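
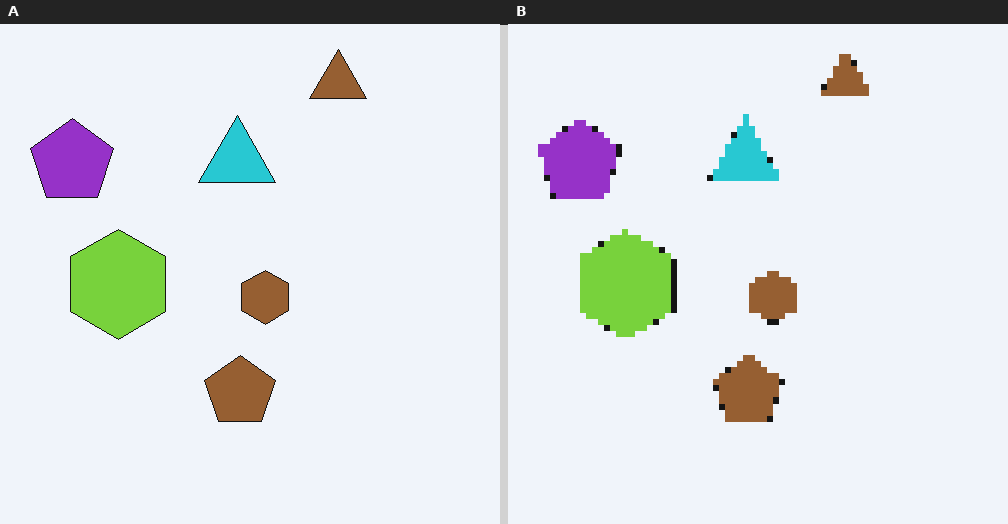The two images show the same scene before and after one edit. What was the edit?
The transformation is: pixelated into visible square blocks.

Shapes are reduced to large square blocks; fine edges and outlines are lost — a downscale-then-upscale (mosaic) effect.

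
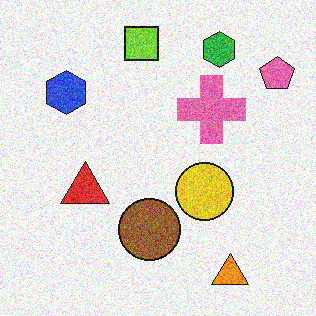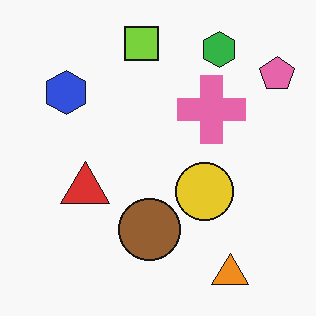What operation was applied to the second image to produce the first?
The image was degraded with heavy additive noise.

Random speckle covers the whole image, including the flat background.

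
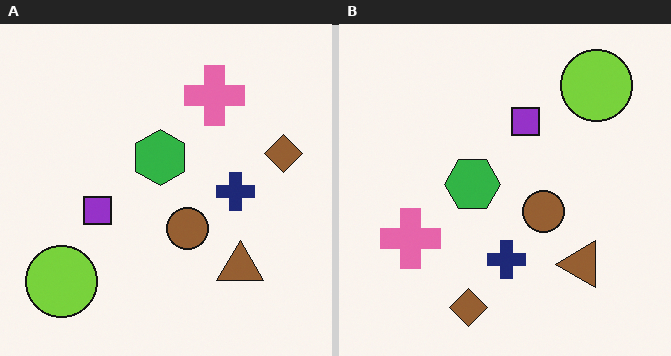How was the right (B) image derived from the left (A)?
It was transposed (reflected across the top-left ↔ bottom-right diagonal).

Shapes have swapped their row and column positions — what was in the top-right is now in the bottom-left — a diagonal reflection.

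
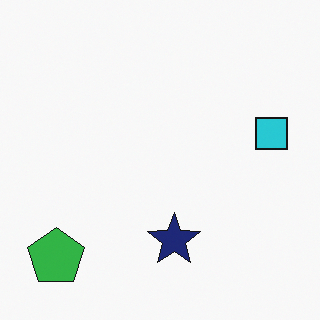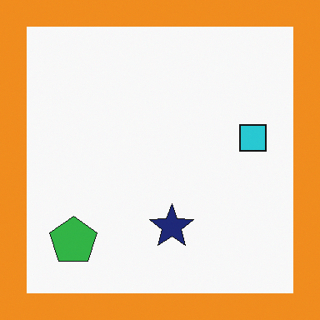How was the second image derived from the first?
The second image is the first framed with a orange border.

A solid orange frame runs around the edge of the second image, with the content slightly shrunk inside it.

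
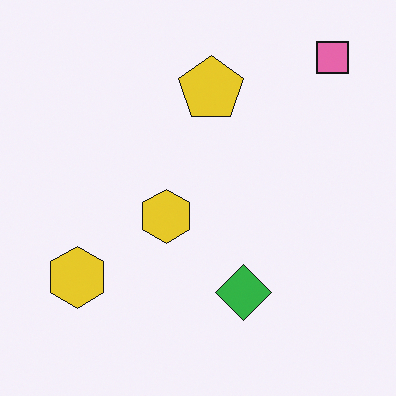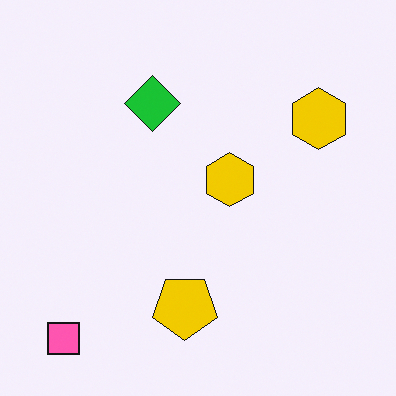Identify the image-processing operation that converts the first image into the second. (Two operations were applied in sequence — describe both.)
The second image is the first rotated 180°, then slightly oversaturated.

The pink square sits in the top-right of the first image and the bottom-left of the second — consistent with a whole-image 180° rotation. All colors are more vivid — a global saturation change.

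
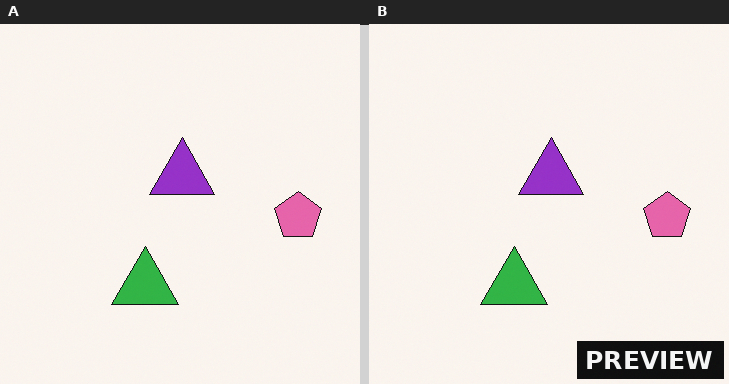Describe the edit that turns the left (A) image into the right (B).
The image was watermarked with the text "PREVIEW" in the lower-right corner.

A dark label reading "PREVIEW" appears in the lower-right corner.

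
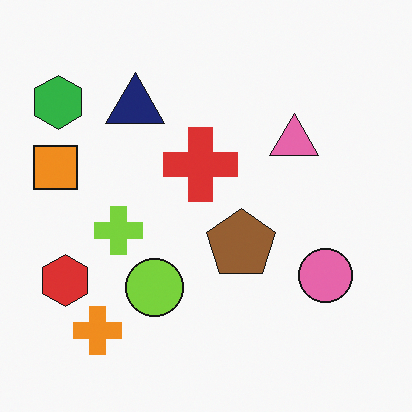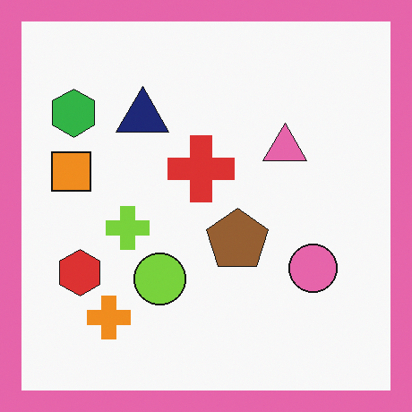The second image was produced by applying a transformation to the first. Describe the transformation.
Framed with a pink border.

A solid pink frame runs around the edge of the second image, with the content slightly shrunk inside it.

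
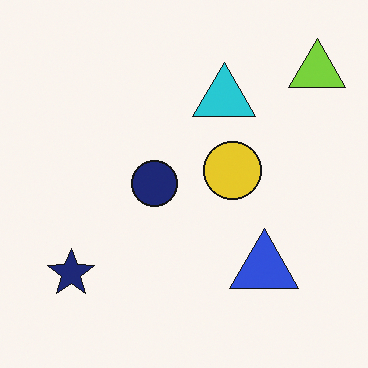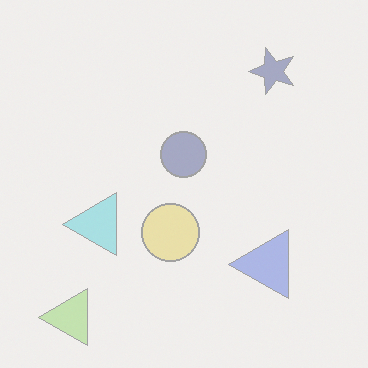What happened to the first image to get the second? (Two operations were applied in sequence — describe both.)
The transformation is: transposed (reflected across the top-left ↔ bottom-right diagonal), then washed out (contrast reduced).

Shapes have swapped their row and column positions — what was in the top-right is now in the bottom-left — a diagonal reflection. Tones are pushed toward mid-grey across the whole image — a global contrast change.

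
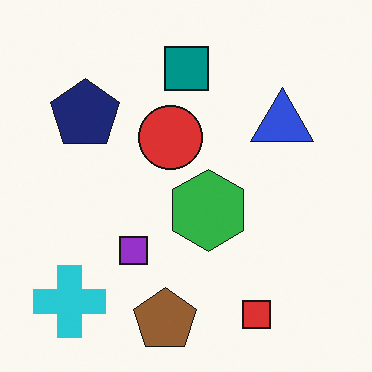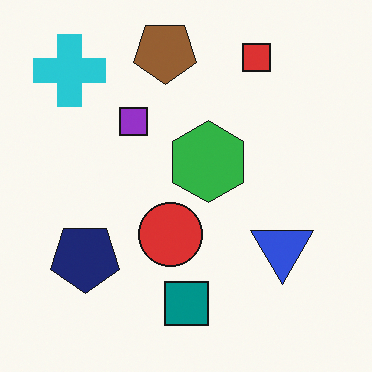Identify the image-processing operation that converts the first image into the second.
The image was flipped vertically (top ↔ bottom).

The brown pentagon is in the bottom of the first image and the top of the second — shapes on opposite sides of the horizontal midline have swapped in a mirror flip.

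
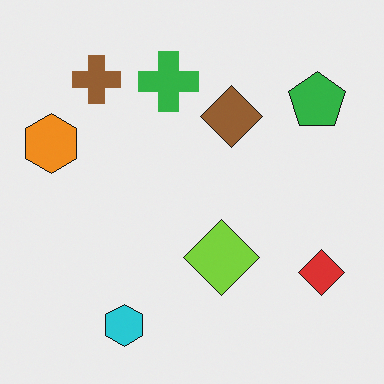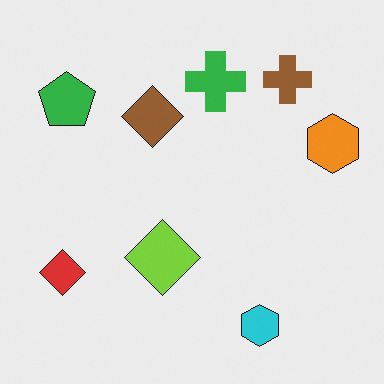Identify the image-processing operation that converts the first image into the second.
The second image is the first flipped horizontally (left ↔ right).

The orange hexagon is in the left of the first image and the right of the second — shapes on opposite sides of the vertical midline have swapped in a mirror flip.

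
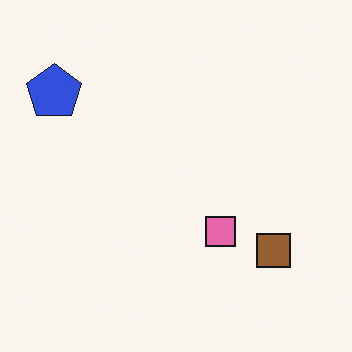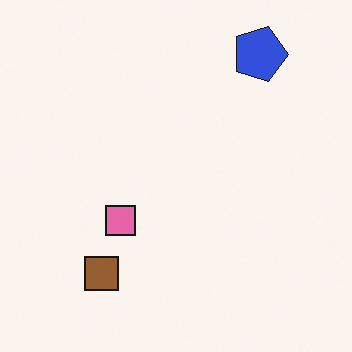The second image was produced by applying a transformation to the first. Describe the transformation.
This is the original image rotated 90° clockwise.

The blue pentagon sits in the top-left of the first image and the top-right of the second — consistent with a whole-image 90° clockwise rotation.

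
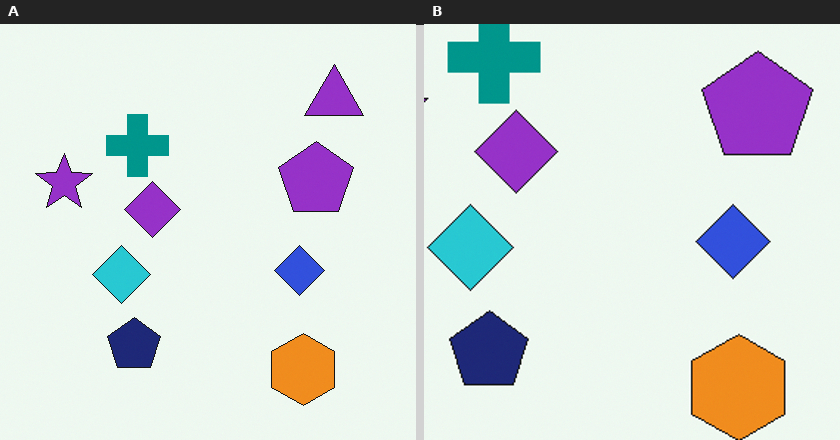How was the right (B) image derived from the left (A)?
This is the original image cropped to a modestly smaller region and rescaled.

The visible shapes are larger and the field of view is narrower; shapes near the original edges may be partly or wholly outside the frame — a crop-and-rescale.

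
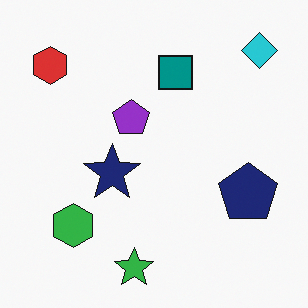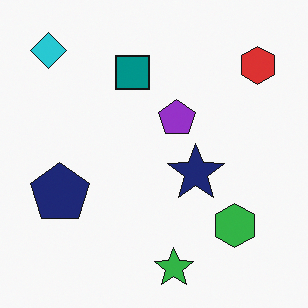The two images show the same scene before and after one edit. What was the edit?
It was flipped horizontally (left ↔ right).

The cyan diamond is in the top-right of the first image and the top-left of the second — shapes on opposite sides of the vertical midline have swapped in a mirror flip.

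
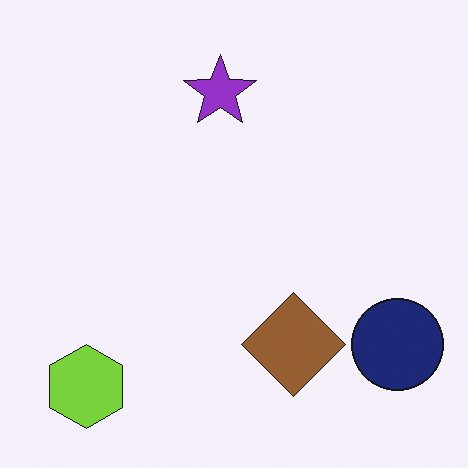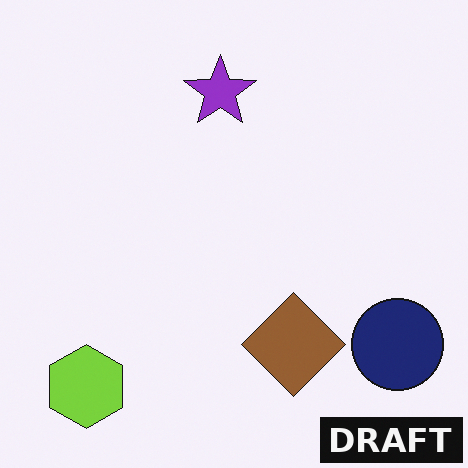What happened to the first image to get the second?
The second image is the first watermarked with the text "DRAFT" in the lower-right corner.

A dark label reading "DRAFT" appears in the lower-right corner.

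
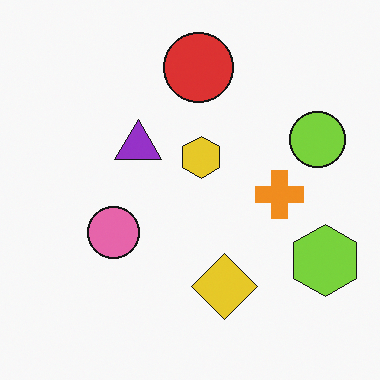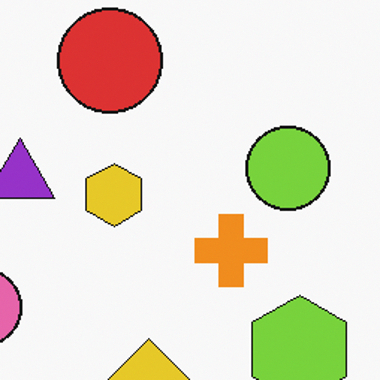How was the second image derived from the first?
The transformation is: cropped slightly and scaled back up.

The visible shapes are larger and the field of view is narrower; shapes near the original edges may be partly or wholly outside the frame — a crop-and-rescale.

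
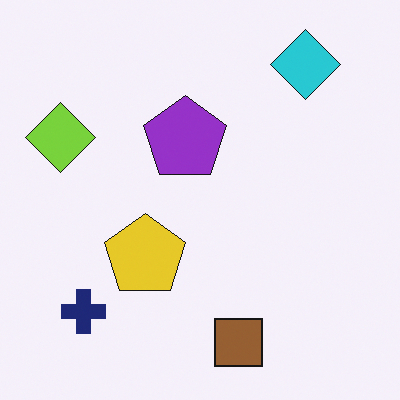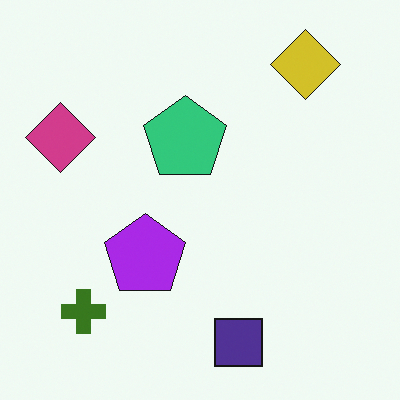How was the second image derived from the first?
This is the original image hue-shifted through roughly half the color wheel.

Every shape's color has rotated by the same amount around the hue wheel — a uniform hue shift.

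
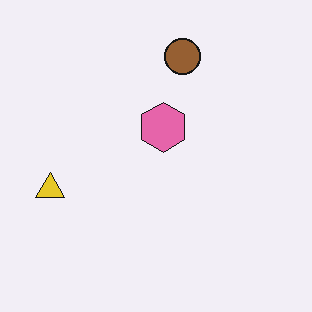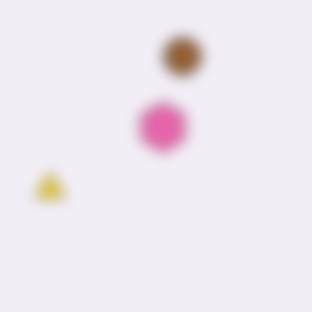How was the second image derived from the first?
The image was heavily blurred.

Shape edges and outlines are uniformly softened across the whole image.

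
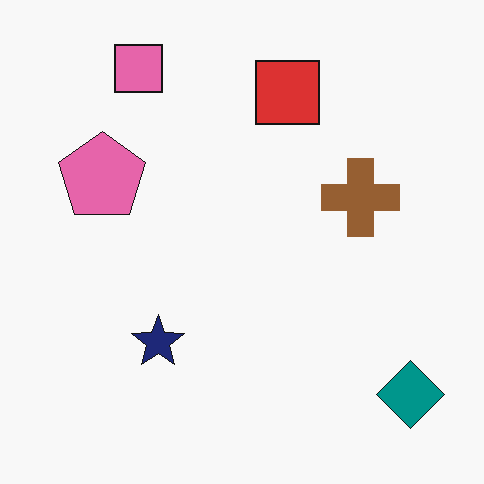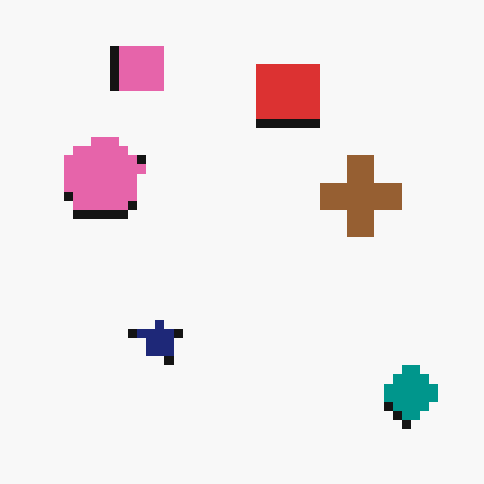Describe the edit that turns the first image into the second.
This is the original image coarsely pixelated.

Shapes are reduced to large square blocks; fine edges and outlines are lost — a downscale-then-upscale (mosaic) effect.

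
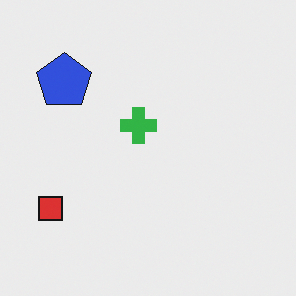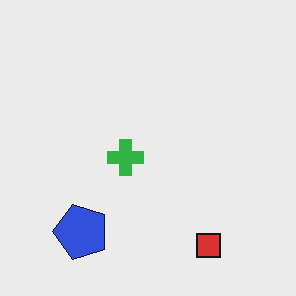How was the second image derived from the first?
It was rotated 90° counter-clockwise.

The red square sits in the bottom-left of the first image and the bottom-right of the second — consistent with a whole-image 90° counter-clockwise rotation.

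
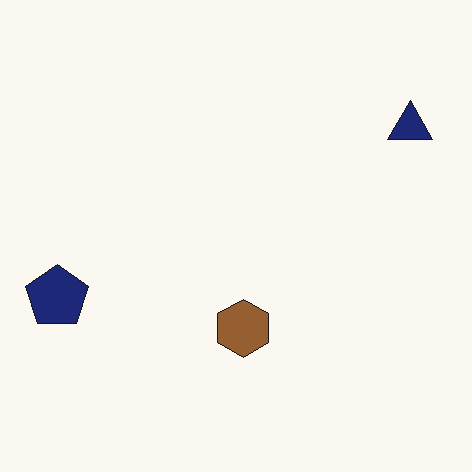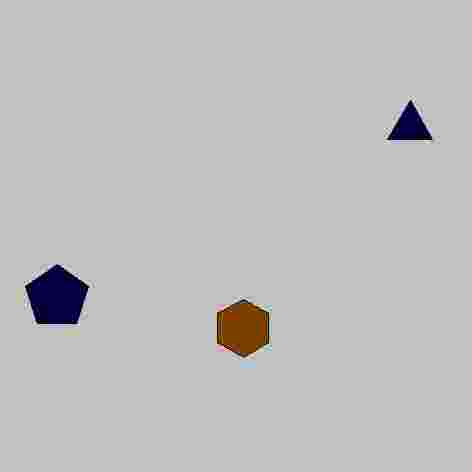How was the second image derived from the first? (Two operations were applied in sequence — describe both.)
It was aggressively posterized, then heavily JPEG-compressed with obvious blocking artifacts.

Each flat color has snapped to a coarser quantized level — most visibly, the near-white background has dropped to a flat grey. Blocky 8×8 compression artifacts appear around shape edges and the flat background shows ringing — characteristic JPEG degradation.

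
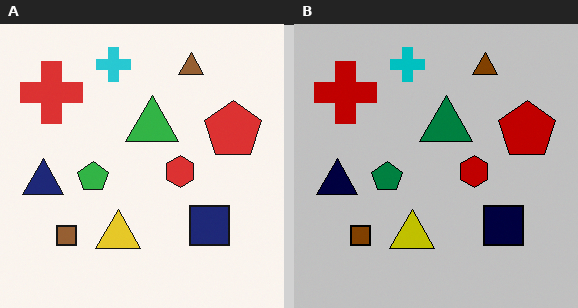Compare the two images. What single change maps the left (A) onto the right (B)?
This is the original image heavily posterized to just a handful of flat colors.

Each flat color has snapped to a coarser quantized level — most visibly, the near-white background has dropped to a flat grey.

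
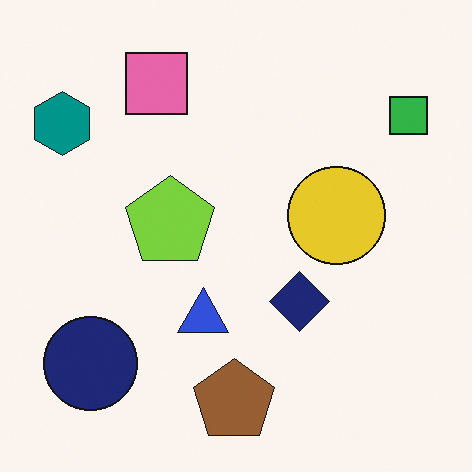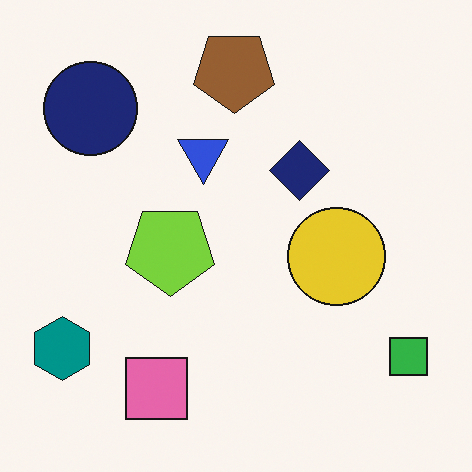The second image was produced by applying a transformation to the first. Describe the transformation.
This is the original image flipped vertically (top ↔ bottom).

The brown pentagon is in the bottom of the first image and the top of the second — shapes on opposite sides of the horizontal midline have swapped in a mirror flip.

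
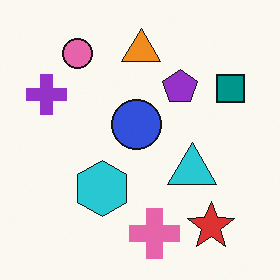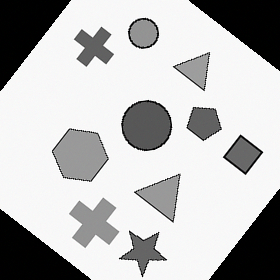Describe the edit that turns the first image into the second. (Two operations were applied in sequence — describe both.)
The second image is the first rotated clockwise by a large amount — several tens of degrees, then converted to grayscale.

Every shape is tilted by the same angle and the image corners show triangular fill wedges — a whole-image rotation by a non-right angle. All color is removed — every shape is now a shade of grey.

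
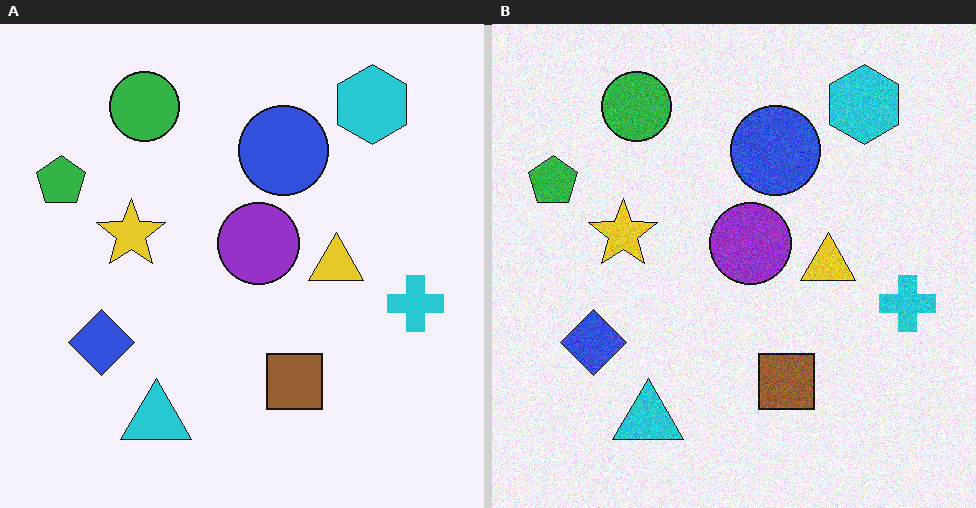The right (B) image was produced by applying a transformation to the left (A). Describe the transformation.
Degraded with moderate additive noise.

Random speckle covers the whole image, including the flat background.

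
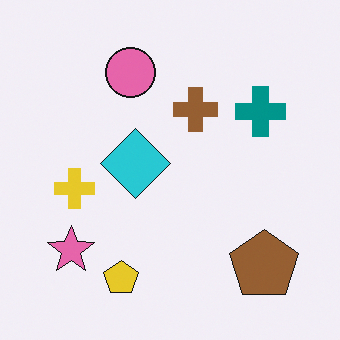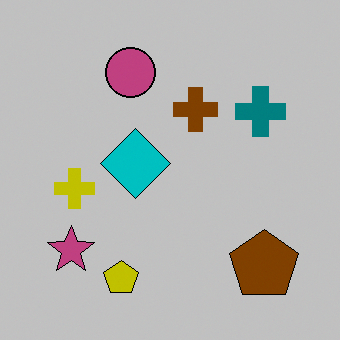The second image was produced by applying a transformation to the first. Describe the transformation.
The second image is the first aggressively posterized.

Each flat color has snapped to a coarser quantized level — most visibly, the near-white background has dropped to a flat grey.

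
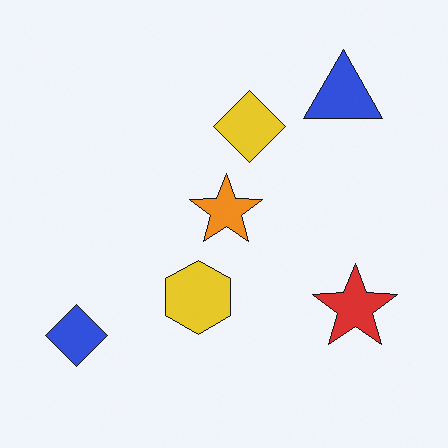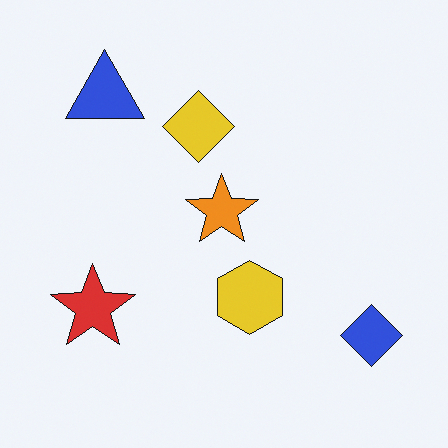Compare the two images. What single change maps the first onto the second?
It was flipped horizontally (left ↔ right).

The blue diamond is in the bottom-left of the first image and the bottom-right of the second — shapes on opposite sides of the vertical midline have swapped in a mirror flip.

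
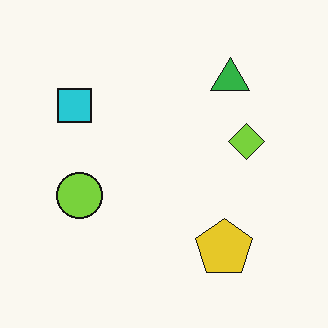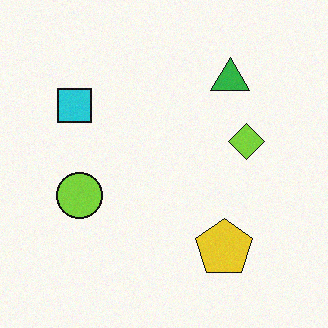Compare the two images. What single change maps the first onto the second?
This is the original image degraded with a light layer of grain.

Random speckle covers the whole image, including the flat background.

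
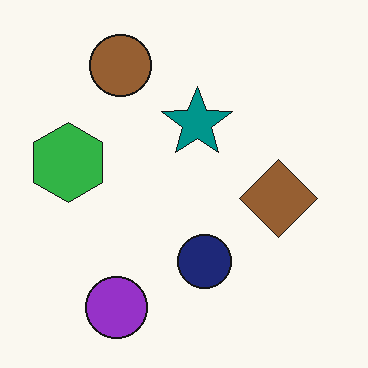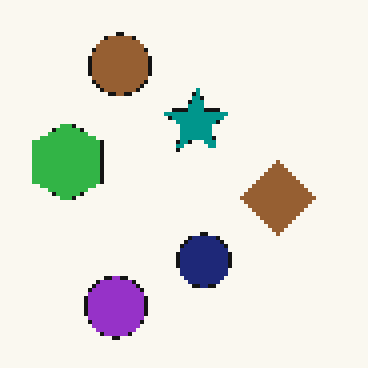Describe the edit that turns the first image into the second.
The transformation is: lightly pixelated (a mild mosaic effect).

Shapes are reduced to large square blocks; fine edges and outlines are lost — a downscale-then-upscale (mosaic) effect.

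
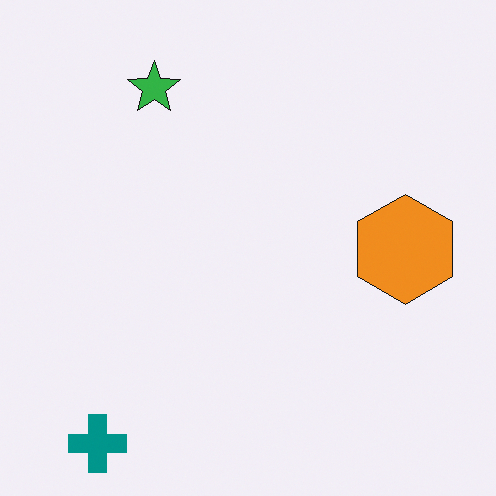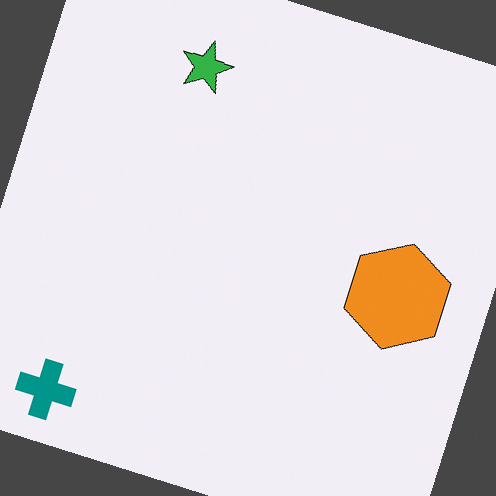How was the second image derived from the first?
The second image is the first rotated clockwise by a moderate amount.

Every shape is tilted by the same angle and the image corners show triangular fill wedges — a whole-image rotation by a non-right angle.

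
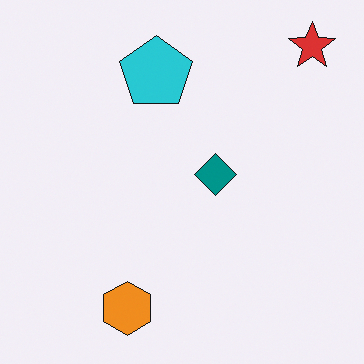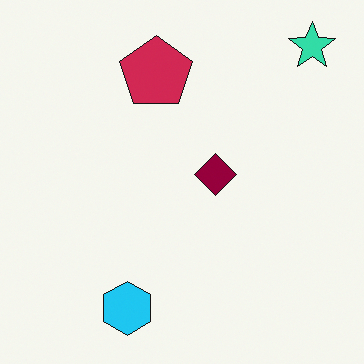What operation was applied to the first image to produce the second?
The transformation is: hue-shifted through roughly half the color wheel.

Every shape's color has rotated by the same amount around the hue wheel — a uniform hue shift.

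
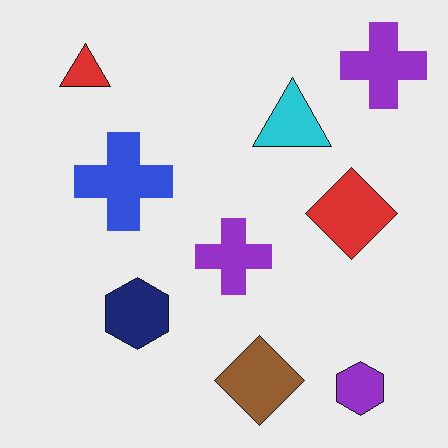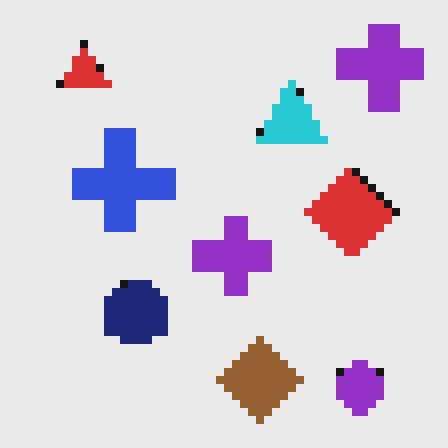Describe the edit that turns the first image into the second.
This is the original image pixelated into visible square blocks.

Shapes are reduced to large square blocks; fine edges and outlines are lost — a downscale-then-upscale (mosaic) effect.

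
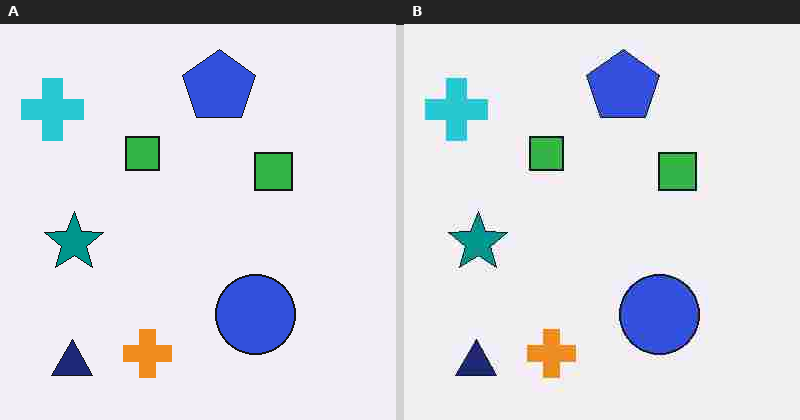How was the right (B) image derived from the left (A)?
It was heavily JPEG-compressed with obvious blocking artifacts.

Blocky 8×8 compression artifacts appear around shape edges and the flat background shows ringing — characteristic JPEG degradation.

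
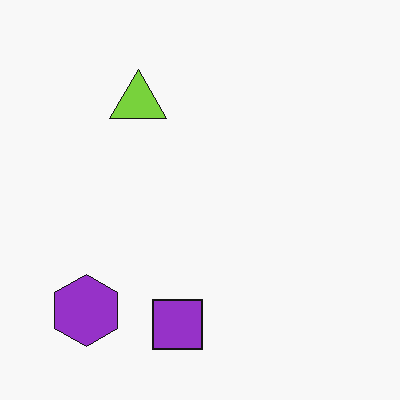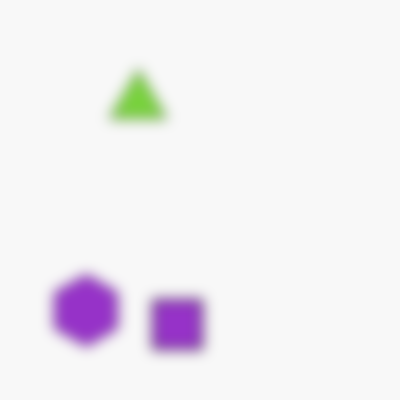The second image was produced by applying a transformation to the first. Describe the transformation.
This is the original image heavily blurred.

Shape edges and outlines are uniformly softened across the whole image.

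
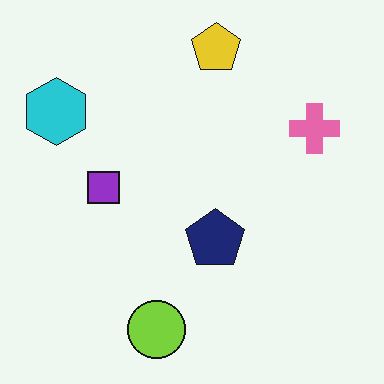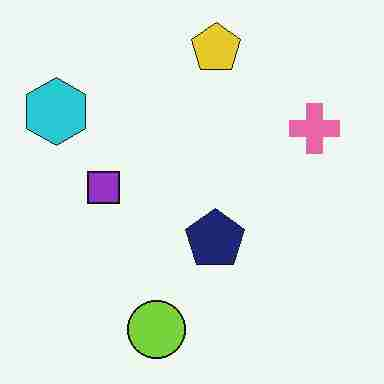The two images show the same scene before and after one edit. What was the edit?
The second image is the first degraded with heavy JPEG compression.

Blocky 8×8 compression artifacts appear around shape edges and the flat background shows ringing — characteristic JPEG degradation.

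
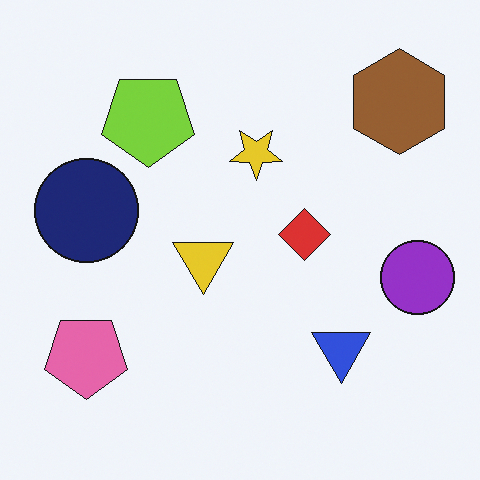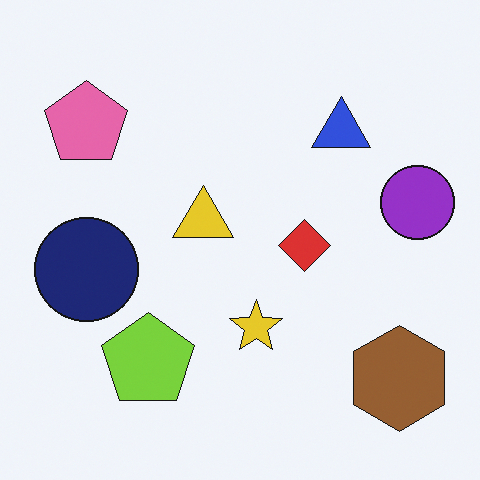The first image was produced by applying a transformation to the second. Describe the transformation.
This is the original image flipped vertically (top ↔ bottom).

The brown hexagon is in the bottom-right of the second image and the top-right of the first — shapes on opposite sides of the horizontal midline have swapped in a mirror flip.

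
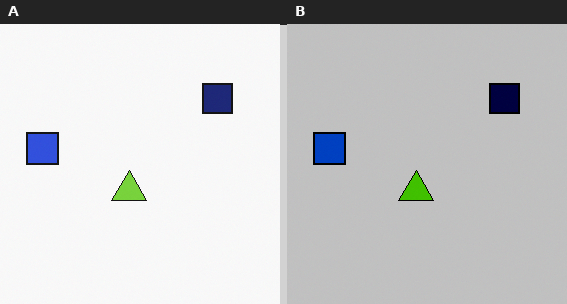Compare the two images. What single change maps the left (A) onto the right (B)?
The right (B) image is the left (A) aggressively posterized.

Each flat color has snapped to a coarser quantized level — most visibly, the near-white background has dropped to a flat grey.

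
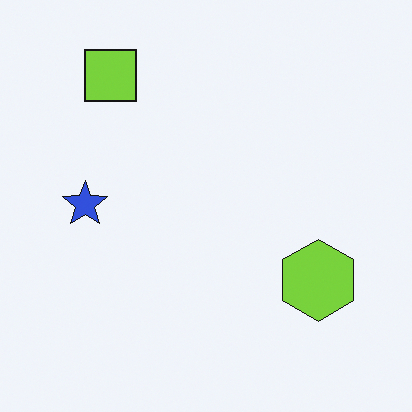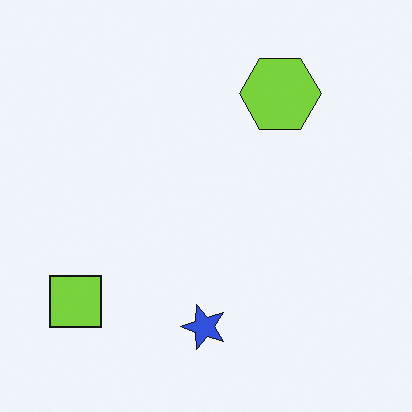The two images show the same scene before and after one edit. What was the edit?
The transformation is: rotated 90° counter-clockwise.

The lime square sits in the top-left of the first image and the bottom-left of the second — consistent with a whole-image 90° counter-clockwise rotation.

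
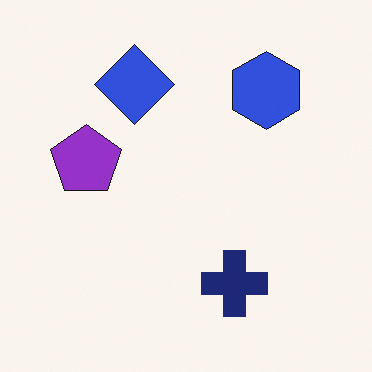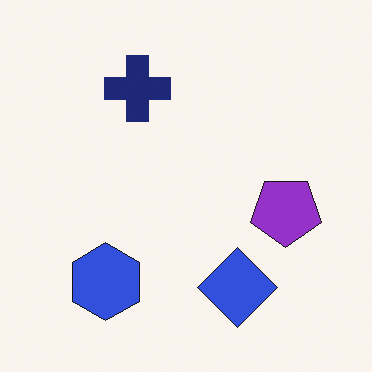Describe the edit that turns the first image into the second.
The image was rotated 180°.

The blue hexagon sits in the top-right of the first image and the bottom-left of the second — consistent with a whole-image 180° rotation.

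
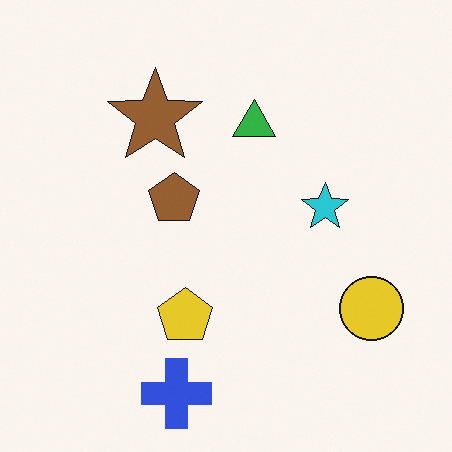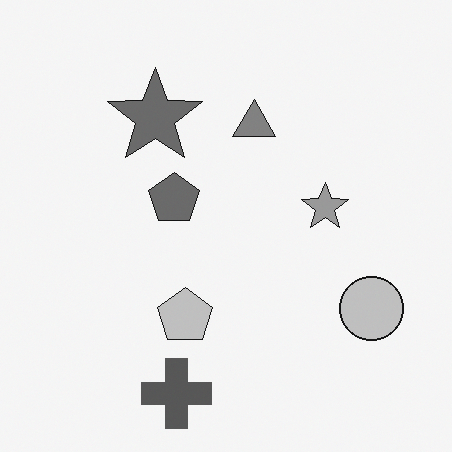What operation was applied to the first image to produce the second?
The transformation is: converted to grayscale.

All color is removed — every shape is now a shade of grey.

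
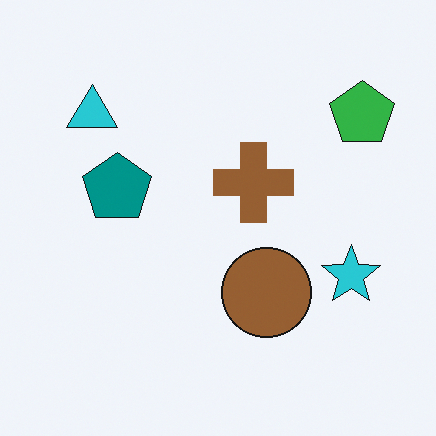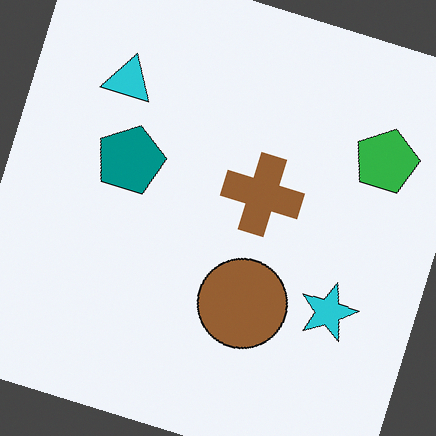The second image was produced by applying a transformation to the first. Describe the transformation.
Rotated clockwise by a moderate amount.

Every shape is tilted by the same angle and the image corners show triangular fill wedges — a whole-image rotation by a non-right angle.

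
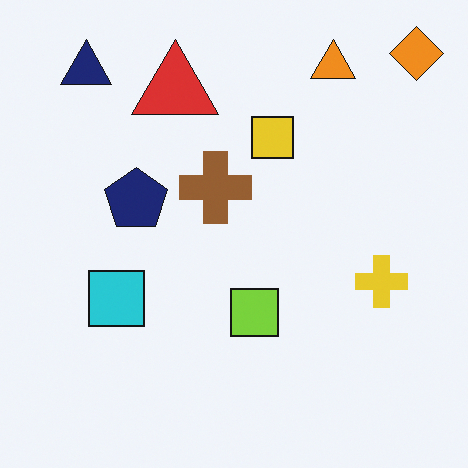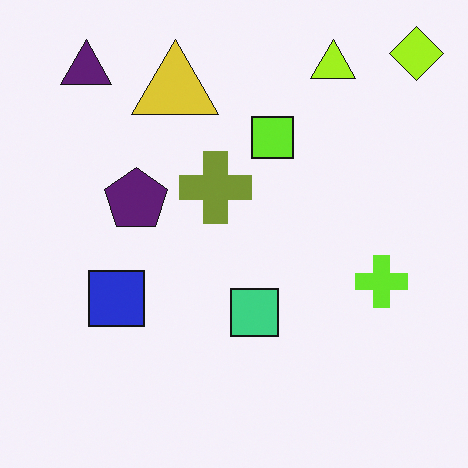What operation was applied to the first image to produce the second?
The second image is the first hue-shifted slightly.

Every shape's color has rotated by the same amount around the hue wheel — a uniform hue shift.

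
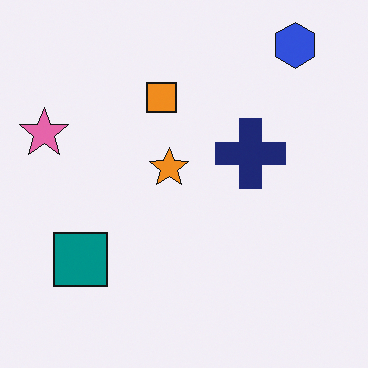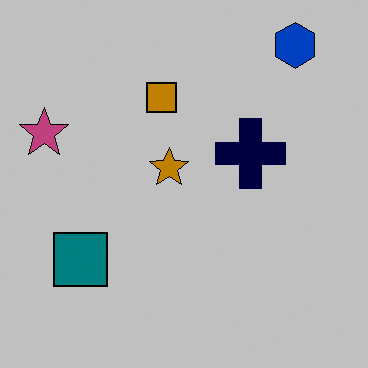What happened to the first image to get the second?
Heavily posterized to just a handful of flat colors.

Each flat color has snapped to a coarser quantized level — most visibly, the near-white background has dropped to a flat grey.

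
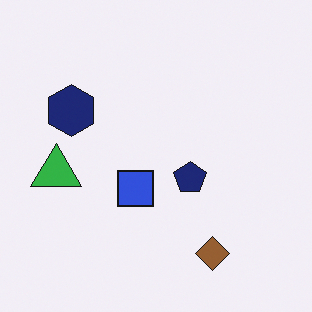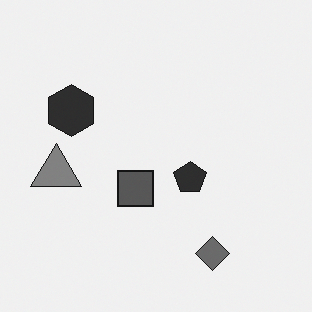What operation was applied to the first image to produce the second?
The image was converted to grayscale.

All color is removed — every shape is now a shade of grey.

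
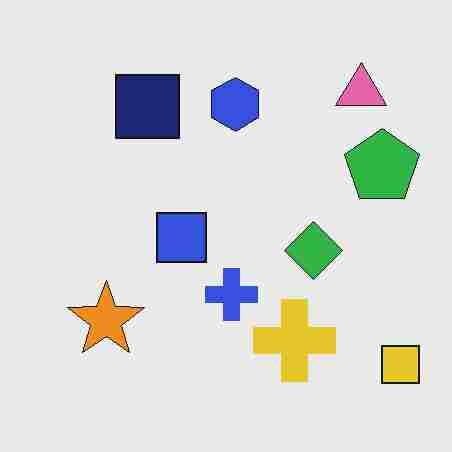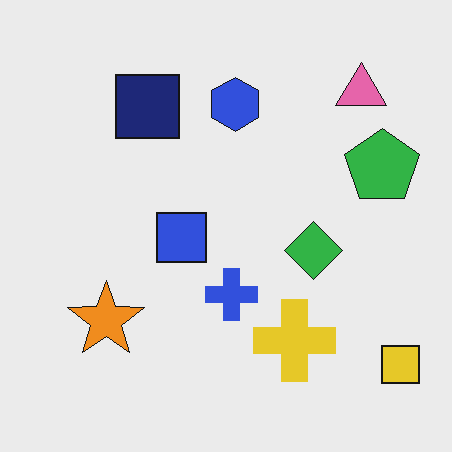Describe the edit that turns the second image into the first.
Degraded with heavy JPEG compression.

Blocky 8×8 compression artifacts appear around shape edges and the flat background shows ringing — characteristic JPEG degradation.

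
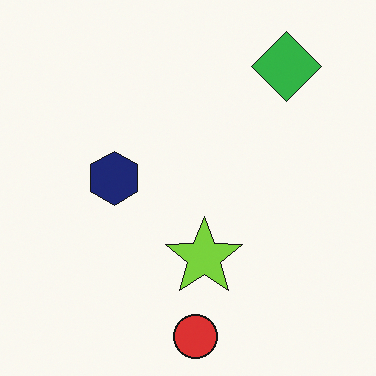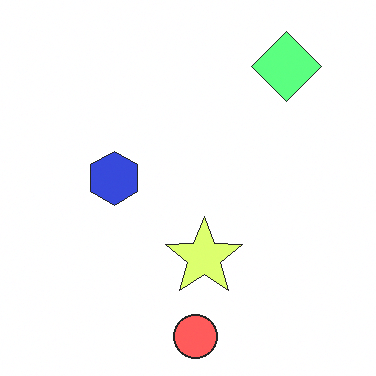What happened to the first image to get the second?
The second image is the first noticeably brightened.

Every pixel — background and shapes alike — is uniformly brightened.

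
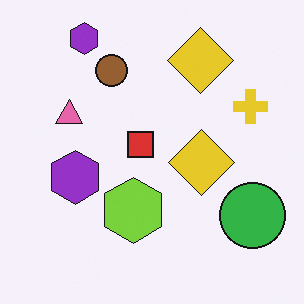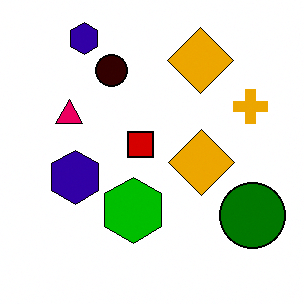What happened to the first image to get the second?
Given much higher contrast.

Tones are pushed away from mid-grey across the whole image — a global contrast change.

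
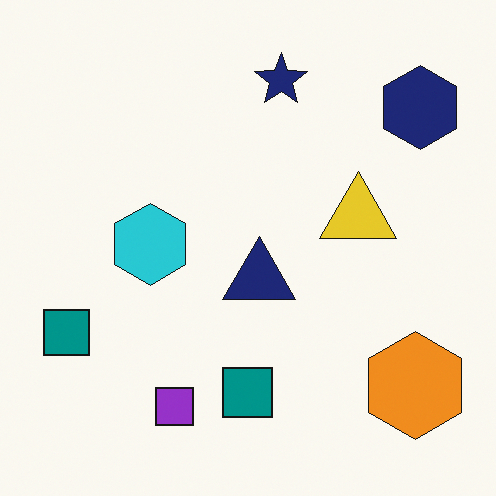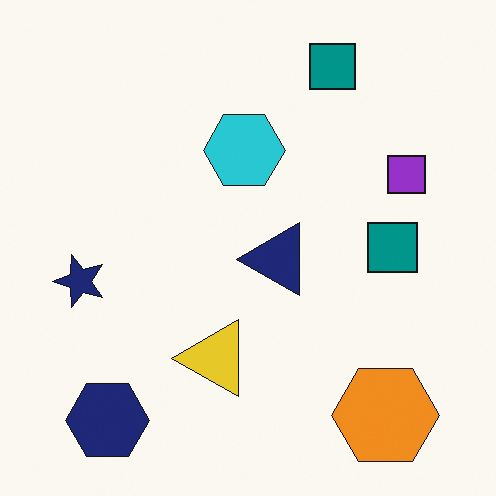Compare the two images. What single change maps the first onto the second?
The second image is the first transposed (reflected across the top-left ↔ bottom-right diagonal).

Shapes have swapped their row and column positions — what was in the top-right is now in the bottom-left — a diagonal reflection.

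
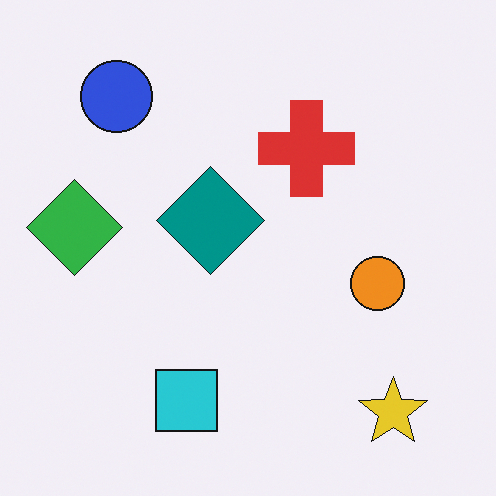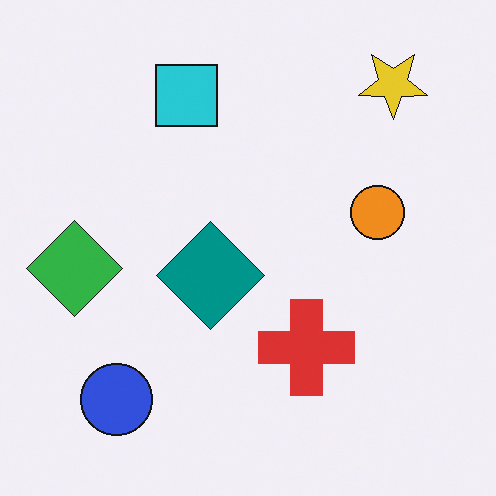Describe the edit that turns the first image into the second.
Flipped vertically (top ↔ bottom).

The yellow star is in the bottom-right of the first image and the top-right of the second — shapes on opposite sides of the horizontal midline have swapped in a mirror flip.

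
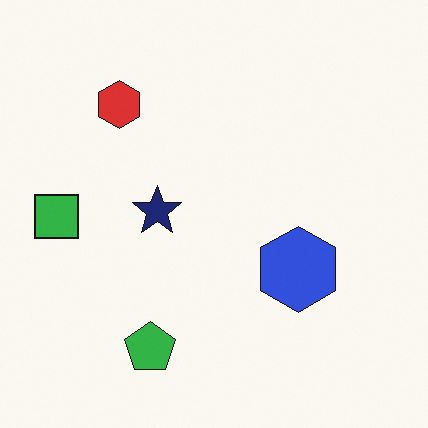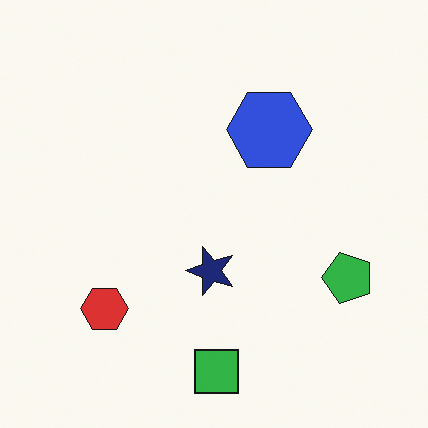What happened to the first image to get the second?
The image was rotated 90° counter-clockwise.

The green square sits in the left of the first image and the bottom of the second — consistent with a whole-image 90° counter-clockwise rotation.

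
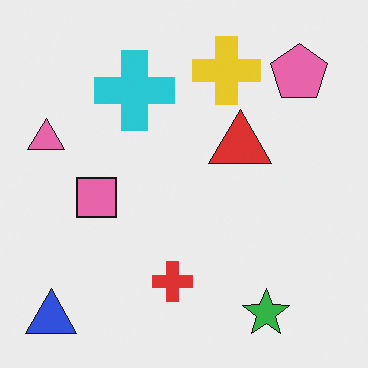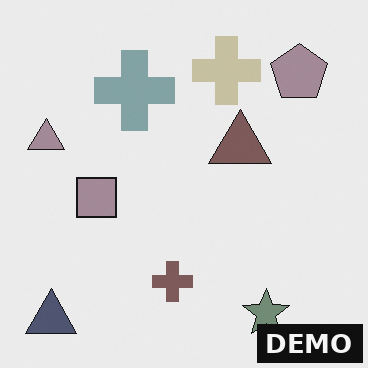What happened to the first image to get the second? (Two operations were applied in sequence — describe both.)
The second image is the first made much more muted (saturation change), then watermarked with the text "DEMO" in the lower-right corner.

All colors are more muted and greyish — a global saturation change. A dark label reading "DEMO" appears in the lower-right corner.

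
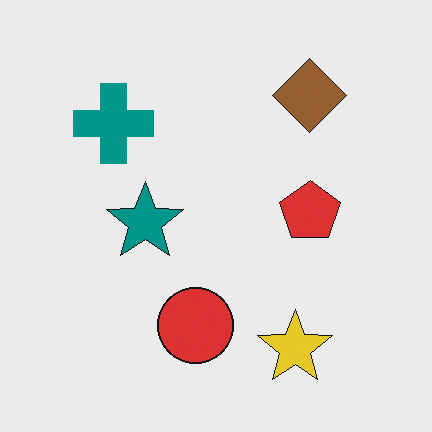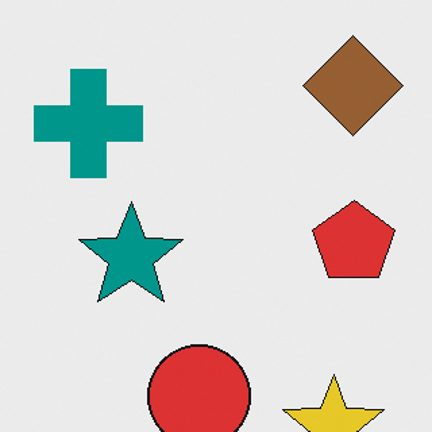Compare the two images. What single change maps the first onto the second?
Cropped to a modestly smaller region and rescaled.

The visible shapes are larger and the field of view is narrower; shapes near the original edges may be partly or wholly outside the frame — a crop-and-rescale.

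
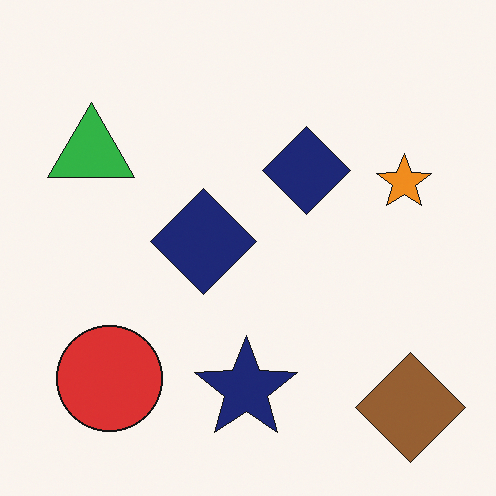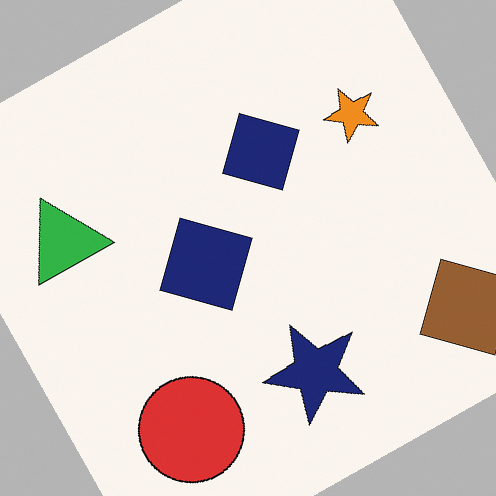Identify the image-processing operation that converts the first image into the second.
This is the original image rotated counter-clockwise by a clearly visible amount.

Every shape is tilted by the same angle and the image corners show triangular fill wedges — a whole-image rotation by a non-right angle.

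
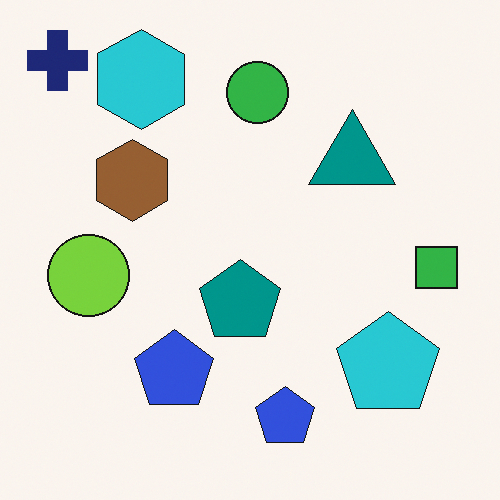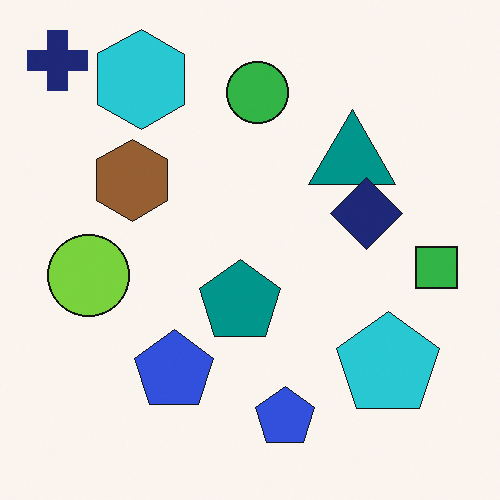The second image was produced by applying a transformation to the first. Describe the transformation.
Overlaid with an additional navy diamond.

A navy diamond appears in the second image that is absent from the first.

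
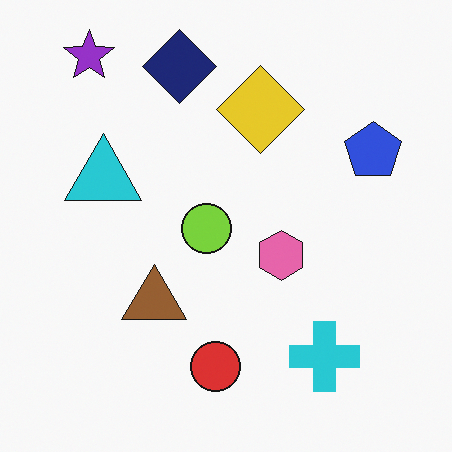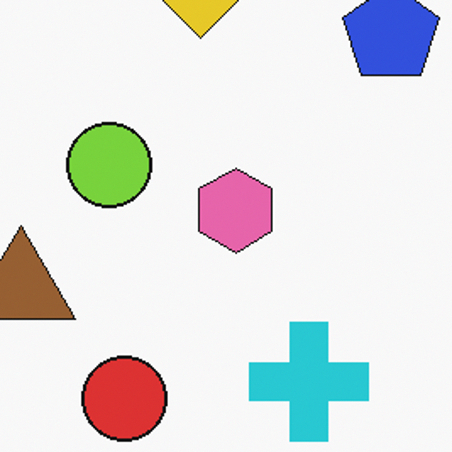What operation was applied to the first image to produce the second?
It was cropped tightly and scaled back up.

The visible shapes are larger and the field of view is narrower; shapes near the original edges may be partly or wholly outside the frame — a crop-and-rescale.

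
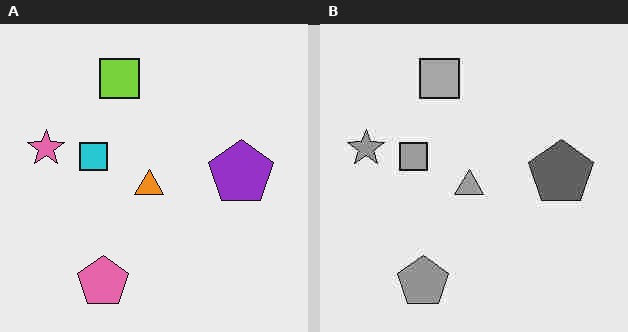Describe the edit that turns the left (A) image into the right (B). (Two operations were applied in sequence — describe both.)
This is the original image converted to grayscale, then heavily JPEG-compressed with obvious blocking artifacts.

All color is removed — every shape is now a shade of grey. Blocky 8×8 compression artifacts appear around shape edges and the flat background shows ringing — characteristic JPEG degradation.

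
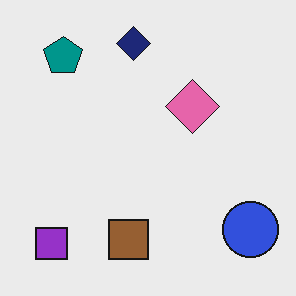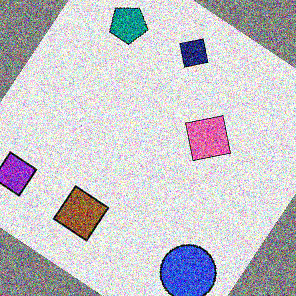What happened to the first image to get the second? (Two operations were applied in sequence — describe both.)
This is the original image rotated clockwise by a large amount — several tens of degrees, then degraded with strong gaussian noise.

Every shape is tilted by the same angle and the image corners show triangular fill wedges — a whole-image rotation by a non-right angle. Random speckle covers the whole image, including the flat background.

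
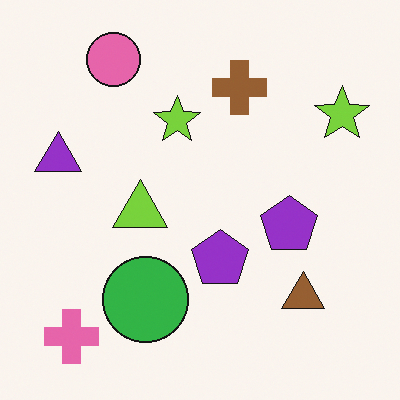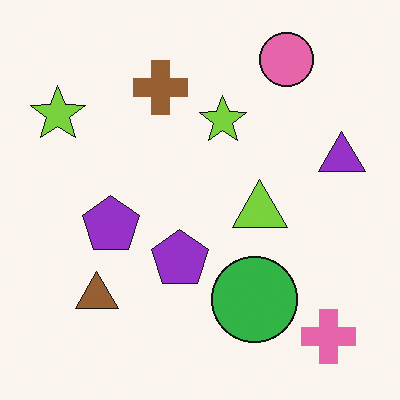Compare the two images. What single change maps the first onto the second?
This is the original image flipped horizontally (left ↔ right).

The purple triangle is in the left of the first image and the right of the second — shapes on opposite sides of the vertical midline have swapped in a mirror flip.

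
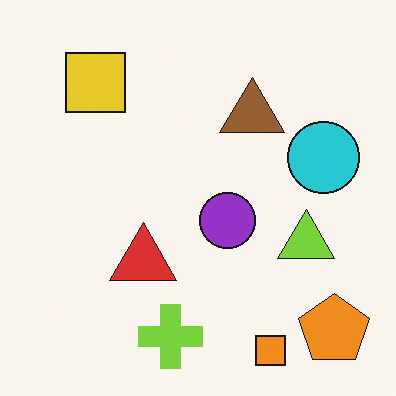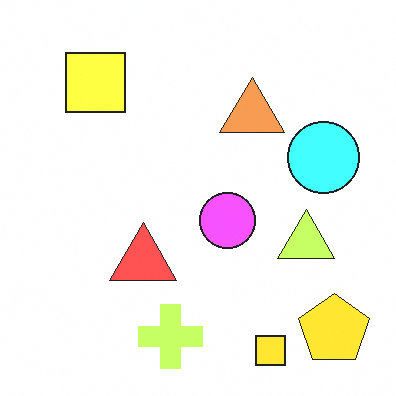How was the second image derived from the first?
The transformation is: substantially brightened.

Every pixel — background and shapes alike — is uniformly brightened.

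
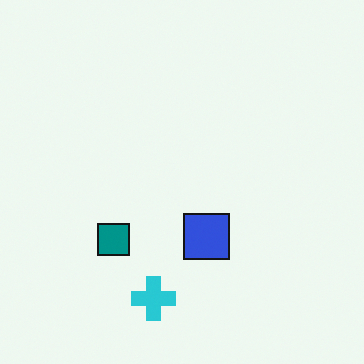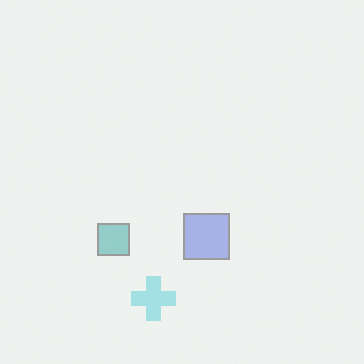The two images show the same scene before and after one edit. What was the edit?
It was washed out (contrast reduced).

Tones are pushed toward mid-grey across the whole image — a global contrast change.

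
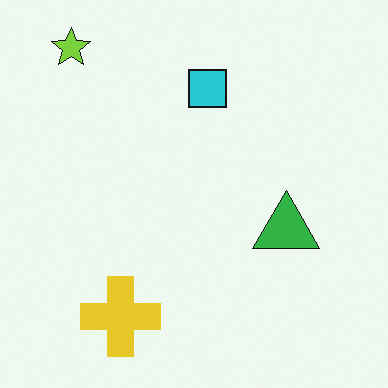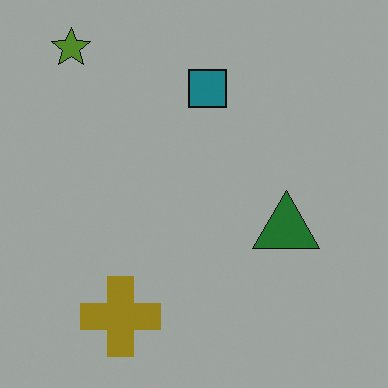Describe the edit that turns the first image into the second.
The transformation is: substantially darkened.

Every pixel — background and shapes alike — is uniformly darkened.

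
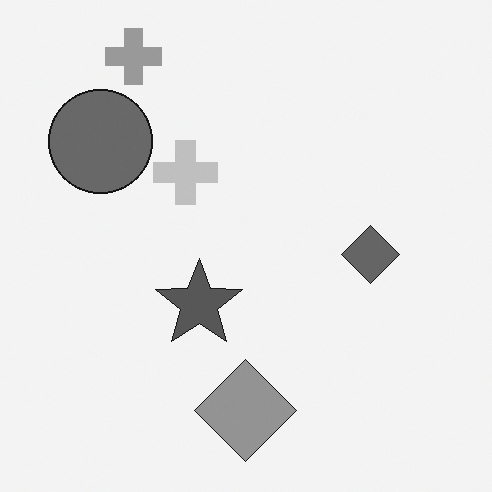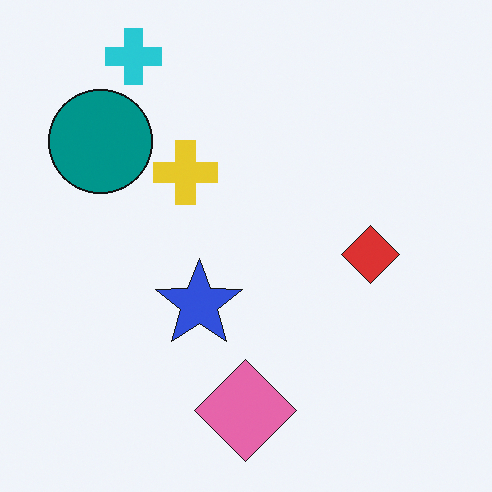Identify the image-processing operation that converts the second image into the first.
The transformation is: converted to grayscale.

All color is removed — every shape is now a shade of grey.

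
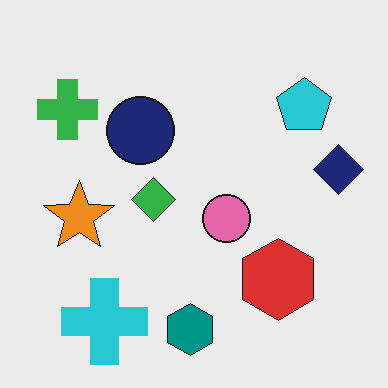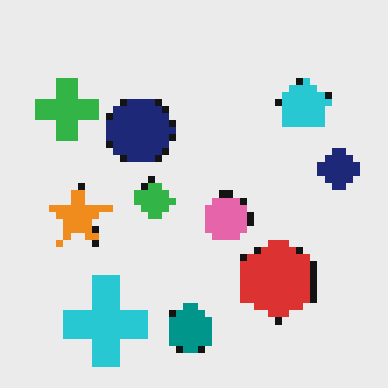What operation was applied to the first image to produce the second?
The second image is the first pixelated into visible square blocks.

Shapes are reduced to large square blocks; fine edges and outlines are lost — a downscale-then-upscale (mosaic) effect.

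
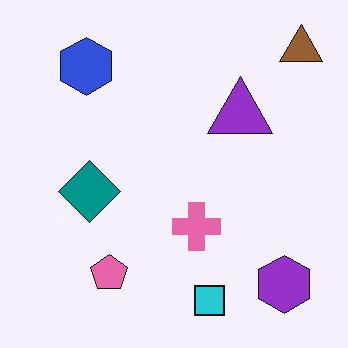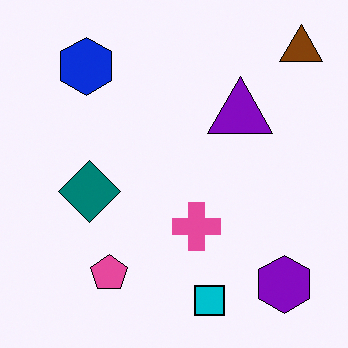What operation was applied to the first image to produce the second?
Given slightly increased contrast.

Tones are pushed away from mid-grey across the whole image — a global contrast change.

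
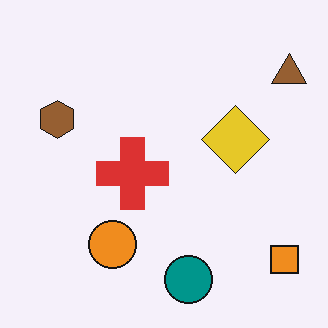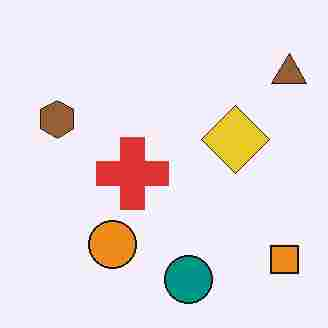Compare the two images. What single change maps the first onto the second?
The image was degraded with heavy JPEG compression.

Blocky 8×8 compression artifacts appear around shape edges and the flat background shows ringing — characteristic JPEG degradation.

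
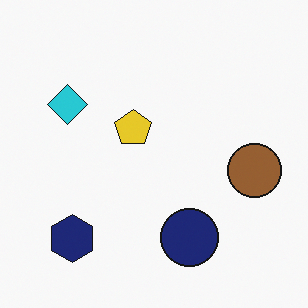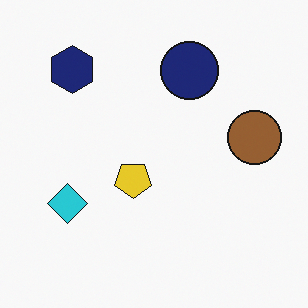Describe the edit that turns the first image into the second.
The transformation is: flipped vertically (top ↔ bottom).

The navy hexagon is in the bottom-left of the first image and the top-left of the second — shapes on opposite sides of the horizontal midline have swapped in a mirror flip.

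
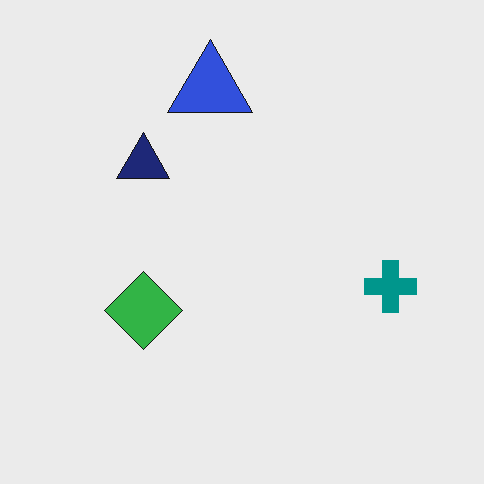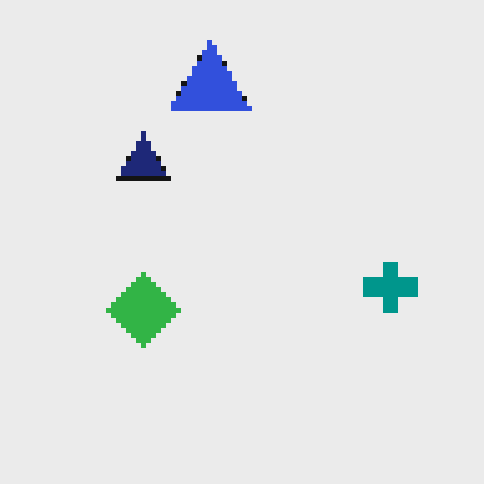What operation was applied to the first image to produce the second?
The second image is the first lightly pixelated (a mild mosaic effect).

Shapes are reduced to large square blocks; fine edges and outlines are lost — a downscale-then-upscale (mosaic) effect.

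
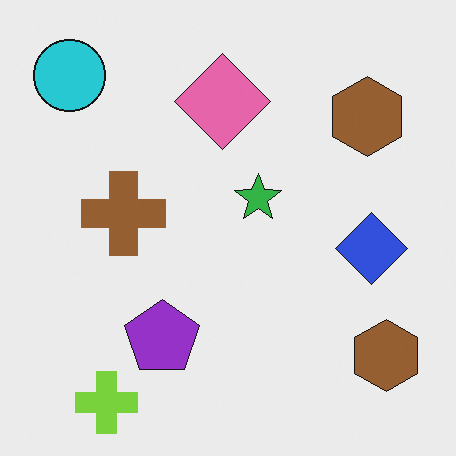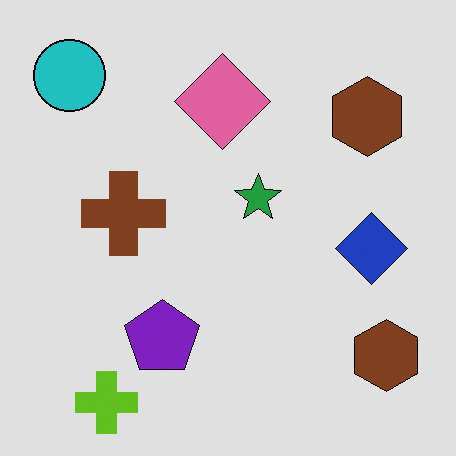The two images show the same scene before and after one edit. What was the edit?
The second image is the first posterized to a reduced palette.

Each flat color has snapped to a coarser quantized level — most visibly, the near-white background has dropped to a flat grey.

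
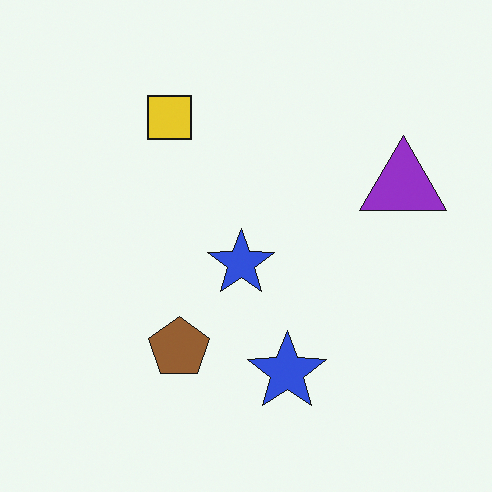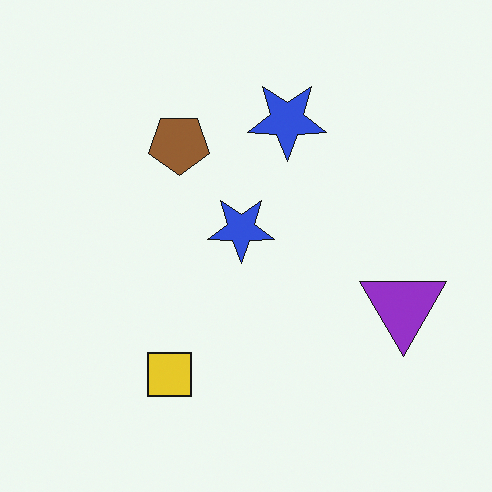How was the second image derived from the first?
This is the original image flipped vertically (top ↔ bottom).

The yellow square is in the top of the first image and the bottom of the second — shapes on opposite sides of the horizontal midline have swapped in a mirror flip.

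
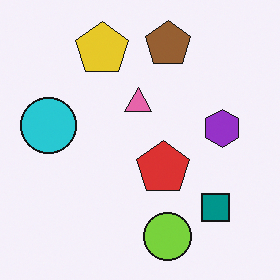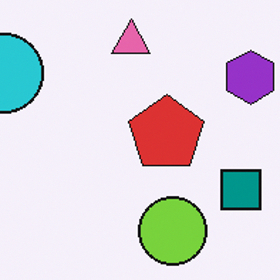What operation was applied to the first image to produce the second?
The second image is the first cropped to a modestly smaller region and rescaled.

The visible shapes are larger and the field of view is narrower; shapes near the original edges may be partly or wholly outside the frame — a crop-and-rescale.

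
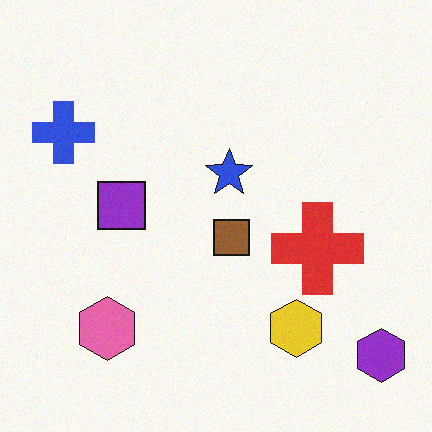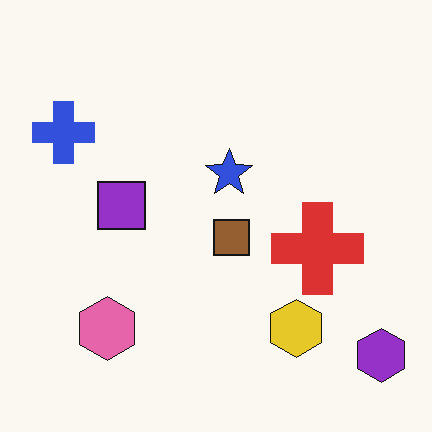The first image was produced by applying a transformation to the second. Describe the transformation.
The transformation is: degraded with subtle gaussian noise.

Random speckle covers the whole image, including the flat background.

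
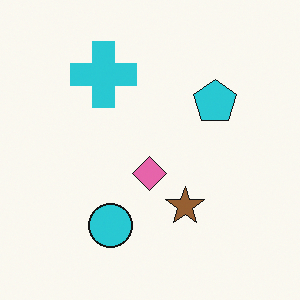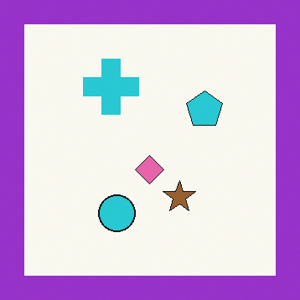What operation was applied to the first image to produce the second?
Framed with a purple border.

A solid purple frame runs around the edge of the second image, with the content slightly shrunk inside it.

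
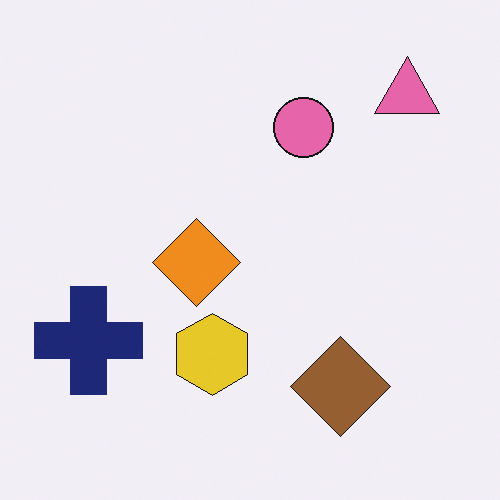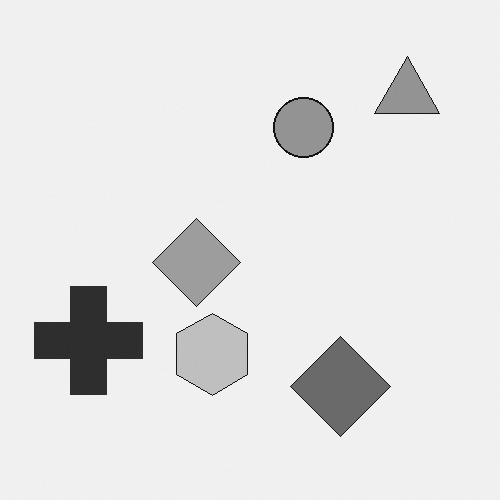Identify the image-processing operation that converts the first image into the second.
The second image is the first converted to grayscale.

All color is removed — every shape is now a shade of grey.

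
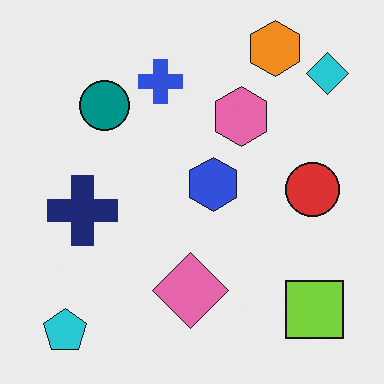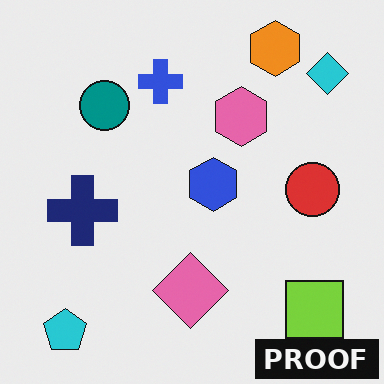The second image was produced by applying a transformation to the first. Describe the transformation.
The second image is the first watermarked with the text "PROOF" in the lower-right corner.

A dark label reading "PROOF" appears in the lower-right corner.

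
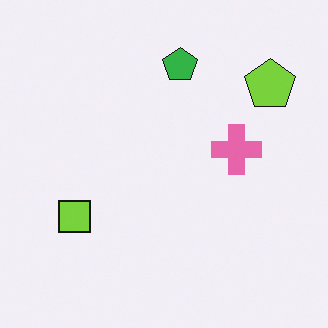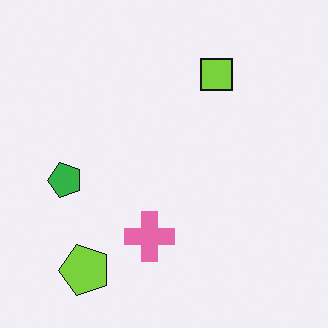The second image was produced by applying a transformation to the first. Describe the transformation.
The transformation is: transposed (reflected across the top-left ↔ bottom-right diagonal).

Shapes have swapped their row and column positions — what was in the top-right is now in the bottom-left — a diagonal reflection.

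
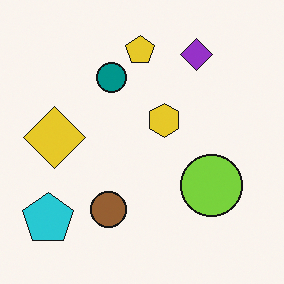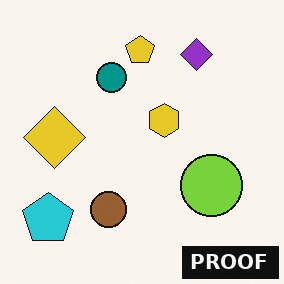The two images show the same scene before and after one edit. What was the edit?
It was watermarked with the text "PROOF" in the lower-right corner.

A dark label reading "PROOF" appears in the lower-right corner.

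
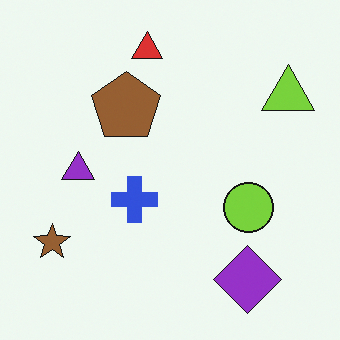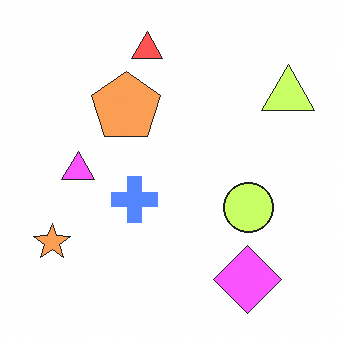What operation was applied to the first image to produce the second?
The second image is the first noticeably brightened.

Every pixel — background and shapes alike — is uniformly brightened.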